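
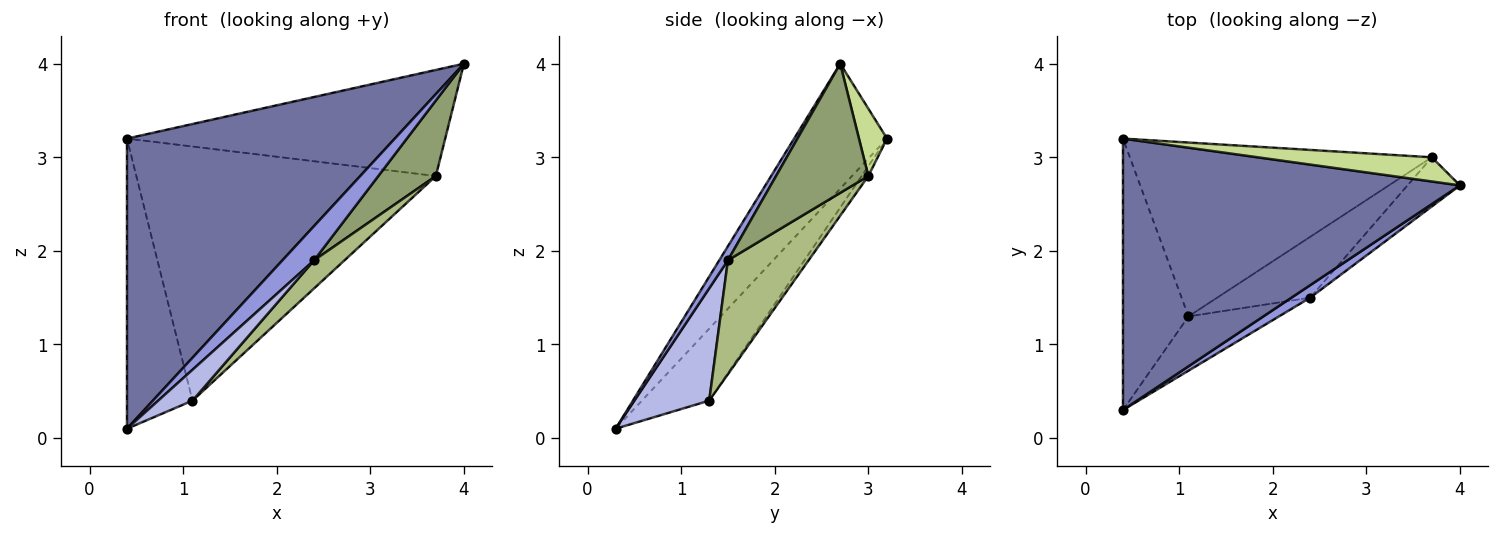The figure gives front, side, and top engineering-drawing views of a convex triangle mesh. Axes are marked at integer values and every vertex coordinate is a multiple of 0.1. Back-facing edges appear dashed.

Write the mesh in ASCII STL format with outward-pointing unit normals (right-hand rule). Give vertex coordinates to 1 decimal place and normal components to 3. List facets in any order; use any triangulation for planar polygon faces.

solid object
 facet normal -0.245 -0.708 0.662
  outer loop
   vertex 0.4 3.2 3.2
   vertex 0.4 0.3 0.1
   vertex 4.0 2.7 4.0
  endloop
 endfacet
 facet normal -0.600 0.584 -0.546
  outer loop
   vertex 1.1 1.3 0.4
   vertex 0.4 0.3 0.1
   vertex 0.4 3.2 3.2
  endloop
 endfacet
 facet normal 0.248 -0.910 0.331
  outer loop
   vertex 2.4 1.5 1.9
   vertex 4.0 2.7 4.0
   vertex 0.4 0.3 0.1
  endloop
 endfacet
 facet normal 0.733 -0.336 -0.591
  outer loop
   vertex 2.4 1.5 1.9
   vertex 0.4 0.3 0.1
   vertex 1.1 1.3 0.4
  endloop
 endfacet
 facet normal 0.802 -0.500 -0.326
  outer loop
   vertex 3.7 3.0 2.8
   vertex 4.0 2.7 4.0
   vertex 2.4 1.5 1.9
  endloop
 endfacet
 facet normal 0.744 -0.280 -0.607
  outer loop
   vertex 3.7 3.0 2.8
   vertex 2.4 1.5 1.9
   vertex 1.1 1.3 0.4
  endloop
 endfacet
 facet normal 0.086 0.971 0.221
  outer loop
   vertex 3.7 3.0 2.8
   vertex 0.4 3.2 3.2
   vertex 4.0 2.7 4.0
  endloop
 endfacet
 facet normal -0.018 0.825 -0.565
  outer loop
   vertex 3.7 3.0 2.8
   vertex 1.1 1.3 0.4
   vertex 0.4 3.2 3.2
  endloop
 endfacet
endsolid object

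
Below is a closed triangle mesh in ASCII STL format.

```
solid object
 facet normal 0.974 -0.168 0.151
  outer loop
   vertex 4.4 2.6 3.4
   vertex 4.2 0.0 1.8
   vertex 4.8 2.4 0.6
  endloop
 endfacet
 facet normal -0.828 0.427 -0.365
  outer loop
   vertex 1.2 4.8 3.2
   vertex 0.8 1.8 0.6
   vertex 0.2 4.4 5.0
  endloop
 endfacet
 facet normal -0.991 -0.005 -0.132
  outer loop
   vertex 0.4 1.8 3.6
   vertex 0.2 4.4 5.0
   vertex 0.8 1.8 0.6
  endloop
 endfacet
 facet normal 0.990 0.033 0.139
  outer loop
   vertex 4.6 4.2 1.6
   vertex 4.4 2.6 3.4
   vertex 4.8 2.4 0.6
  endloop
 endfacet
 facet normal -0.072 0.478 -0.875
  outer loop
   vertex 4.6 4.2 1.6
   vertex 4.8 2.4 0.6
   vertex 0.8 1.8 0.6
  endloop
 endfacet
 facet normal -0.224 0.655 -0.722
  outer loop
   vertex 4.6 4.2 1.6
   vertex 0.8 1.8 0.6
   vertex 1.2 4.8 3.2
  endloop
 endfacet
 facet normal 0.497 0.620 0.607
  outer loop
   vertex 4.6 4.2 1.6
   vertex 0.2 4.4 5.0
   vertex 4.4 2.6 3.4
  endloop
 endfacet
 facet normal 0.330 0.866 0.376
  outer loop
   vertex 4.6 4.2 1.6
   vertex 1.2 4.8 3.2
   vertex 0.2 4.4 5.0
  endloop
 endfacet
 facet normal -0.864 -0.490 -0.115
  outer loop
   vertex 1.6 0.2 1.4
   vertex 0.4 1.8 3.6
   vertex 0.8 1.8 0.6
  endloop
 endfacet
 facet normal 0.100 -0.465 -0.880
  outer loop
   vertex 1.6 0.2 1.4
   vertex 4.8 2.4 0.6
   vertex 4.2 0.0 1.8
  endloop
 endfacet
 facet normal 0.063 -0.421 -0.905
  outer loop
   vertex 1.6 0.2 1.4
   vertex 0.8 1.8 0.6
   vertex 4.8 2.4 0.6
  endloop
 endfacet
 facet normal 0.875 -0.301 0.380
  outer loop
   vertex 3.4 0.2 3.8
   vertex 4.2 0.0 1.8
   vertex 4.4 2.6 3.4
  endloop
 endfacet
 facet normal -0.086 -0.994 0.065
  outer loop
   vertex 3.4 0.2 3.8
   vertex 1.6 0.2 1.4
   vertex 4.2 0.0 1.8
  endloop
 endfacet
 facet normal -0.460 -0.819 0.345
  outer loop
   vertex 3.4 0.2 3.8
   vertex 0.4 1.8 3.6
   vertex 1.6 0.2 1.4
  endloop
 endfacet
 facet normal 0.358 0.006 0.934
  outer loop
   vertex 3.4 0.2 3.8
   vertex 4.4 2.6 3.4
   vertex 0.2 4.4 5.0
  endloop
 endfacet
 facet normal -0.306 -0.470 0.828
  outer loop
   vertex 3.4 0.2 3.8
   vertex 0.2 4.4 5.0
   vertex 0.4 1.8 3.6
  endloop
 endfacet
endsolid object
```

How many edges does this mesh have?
24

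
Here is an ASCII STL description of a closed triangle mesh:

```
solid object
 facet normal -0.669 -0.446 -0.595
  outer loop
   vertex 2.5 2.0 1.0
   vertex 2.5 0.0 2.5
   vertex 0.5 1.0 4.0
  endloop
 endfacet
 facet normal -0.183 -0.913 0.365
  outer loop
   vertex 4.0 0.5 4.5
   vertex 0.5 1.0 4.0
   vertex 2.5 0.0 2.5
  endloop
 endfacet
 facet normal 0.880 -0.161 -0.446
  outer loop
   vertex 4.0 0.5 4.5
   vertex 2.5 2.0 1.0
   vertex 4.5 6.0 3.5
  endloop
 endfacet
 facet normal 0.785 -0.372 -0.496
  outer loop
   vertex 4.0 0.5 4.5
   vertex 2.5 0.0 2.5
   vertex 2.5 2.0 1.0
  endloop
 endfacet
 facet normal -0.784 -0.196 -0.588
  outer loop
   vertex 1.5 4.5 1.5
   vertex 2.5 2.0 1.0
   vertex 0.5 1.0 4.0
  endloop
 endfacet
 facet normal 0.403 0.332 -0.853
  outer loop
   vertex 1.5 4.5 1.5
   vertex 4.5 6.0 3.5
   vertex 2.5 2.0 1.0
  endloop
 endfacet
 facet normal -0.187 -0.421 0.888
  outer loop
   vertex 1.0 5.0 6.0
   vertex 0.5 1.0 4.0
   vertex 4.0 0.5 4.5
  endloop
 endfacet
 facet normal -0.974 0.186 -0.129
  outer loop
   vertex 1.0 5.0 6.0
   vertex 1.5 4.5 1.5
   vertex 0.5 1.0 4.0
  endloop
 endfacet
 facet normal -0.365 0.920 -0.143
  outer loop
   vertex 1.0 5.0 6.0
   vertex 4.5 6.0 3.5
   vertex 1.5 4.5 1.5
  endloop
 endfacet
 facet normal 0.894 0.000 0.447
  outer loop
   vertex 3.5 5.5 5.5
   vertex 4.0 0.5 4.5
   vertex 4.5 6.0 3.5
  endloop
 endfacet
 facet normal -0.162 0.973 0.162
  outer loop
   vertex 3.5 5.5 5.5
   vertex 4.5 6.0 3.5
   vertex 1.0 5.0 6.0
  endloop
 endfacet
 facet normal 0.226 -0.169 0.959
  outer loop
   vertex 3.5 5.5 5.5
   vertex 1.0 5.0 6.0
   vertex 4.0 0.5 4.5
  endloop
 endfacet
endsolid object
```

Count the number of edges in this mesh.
18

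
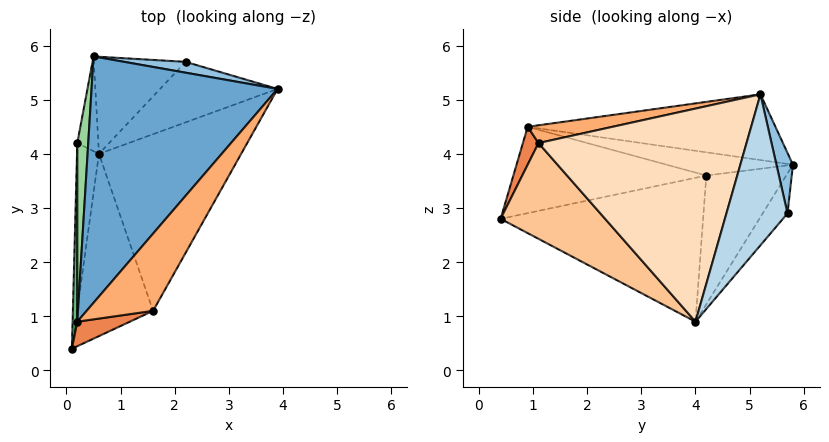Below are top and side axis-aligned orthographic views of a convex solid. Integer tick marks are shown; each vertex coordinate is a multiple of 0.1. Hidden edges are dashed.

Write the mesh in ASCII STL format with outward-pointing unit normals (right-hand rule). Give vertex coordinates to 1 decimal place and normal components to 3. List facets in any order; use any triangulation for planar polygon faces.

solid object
 facet normal -0.329 0.153 0.932
  outer loop
   vertex 0.2 0.9 4.5
   vertex 3.9 5.2 5.1
   vertex 0.5 5.8 3.8
  endloop
 endfacet
 facet normal 0.125 0.984 0.127
  outer loop
   vertex 2.2 5.7 2.9
   vertex 0.5 5.8 3.8
   vertex 3.9 5.2 5.1
  endloop
 endfacet
 facet normal 0.789 -0.020 -0.614
  outer loop
   vertex 2.2 5.7 2.9
   vertex 3.9 5.2 5.1
   vertex 0.6 4.0 0.9
  endloop
 endfacet
 facet normal -0.226 0.824 -0.519
  outer loop
   vertex 2.2 5.7 2.9
   vertex 0.6 4.0 0.9
   vertex 0.5 5.8 3.8
  endloop
 endfacet
 facet normal 0.192 -0.945 0.267
  outer loop
   vertex 1.6 1.1 4.2
   vertex 0.2 0.9 4.5
   vertex 0.1 0.4 2.8
  endloop
 endfacet
 facet normal 0.243 -0.336 0.910
  outer loop
   vertex 1.6 1.1 4.2
   vertex 3.9 5.2 5.1
   vertex 0.2 0.9 4.5
  endloop
 endfacet
 facet normal 0.718 -0.400 -0.569
  outer loop
   vertex 1.6 1.1 4.2
   vertex 0.1 0.4 2.8
   vertex 0.6 4.0 0.9
  endloop
 endfacet
 facet normal 0.786 -0.326 -0.525
  outer loop
   vertex 1.6 1.1 4.2
   vertex 0.6 4.0 0.9
   vertex 3.9 5.2 5.1
  endloop
 endfacet
 facet normal -0.998 0.015 0.054
  outer loop
   vertex 0.2 4.2 3.6
   vertex 0.1 0.4 2.8
   vertex 0.2 0.9 4.5
  endloop
 endfacet
 facet normal -0.898 0.116 0.424
  outer loop
   vertex 0.2 4.2 3.6
   vertex 0.2 0.9 4.5
   vertex 0.5 5.8 3.8
  endloop
 endfacet
 facet normal -0.987 0.058 -0.150
  outer loop
   vertex 0.2 4.2 3.6
   vertex 0.6 4.0 0.9
   vertex 0.1 0.4 2.8
  endloop
 endfacet
 facet normal -0.967 0.201 -0.158
  outer loop
   vertex 0.2 4.2 3.6
   vertex 0.5 5.8 3.8
   vertex 0.6 4.0 0.9
  endloop
 endfacet
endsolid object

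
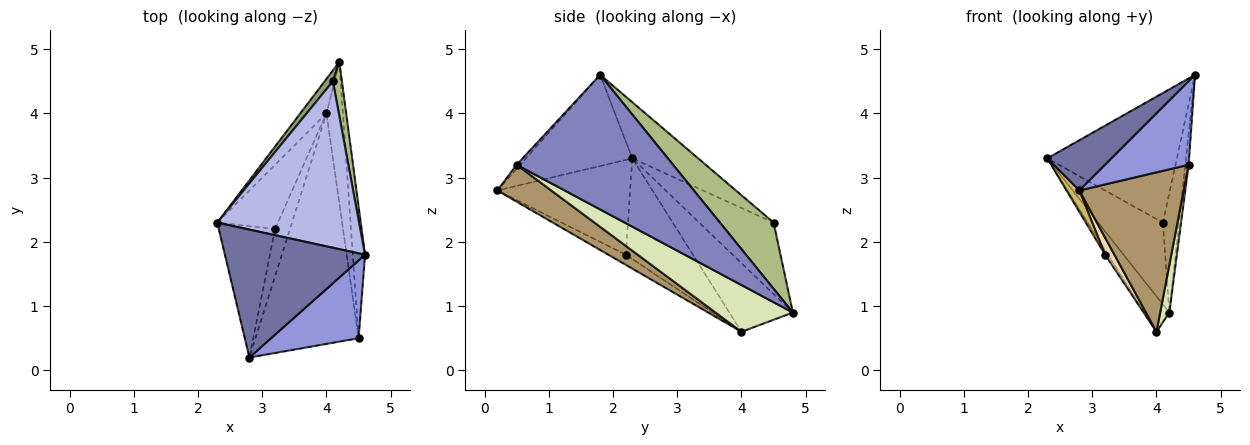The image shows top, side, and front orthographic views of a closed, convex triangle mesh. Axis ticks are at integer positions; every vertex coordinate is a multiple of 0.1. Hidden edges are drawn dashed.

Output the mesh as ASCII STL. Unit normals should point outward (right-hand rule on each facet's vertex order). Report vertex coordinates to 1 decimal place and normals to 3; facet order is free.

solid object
 facet normal -0.518 -0.313 0.796
  outer loop
   vertex 2.8 0.2 2.8
   vertex 4.6 1.8 4.6
   vertex 2.3 2.3 3.3
  endloop
 endfacet
 facet normal 0.996 0.021 -0.091
  outer loop
   vertex 4.5 0.5 3.2
   vertex 4.2 4.8 0.9
   vertex 4.6 1.8 4.6
  endloop
 endfacet
 facet normal -0.031 -0.731 0.681
  outer loop
   vertex 4.5 0.5 3.2
   vertex 4.6 1.8 4.6
   vertex 2.8 0.2 2.8
  endloop
 endfacet
 facet normal -0.298 0.586 0.753
  outer loop
   vertex 4.1 4.5 2.3
   vertex 2.3 2.3 3.3
   vertex 4.6 1.8 4.6
  endloop
 endfacet
 facet normal -0.751 0.654 0.086
  outer loop
   vertex 4.1 4.5 2.3
   vertex 4.2 4.8 0.9
   vertex 2.3 2.3 3.3
  endloop
 endfacet
 facet normal 0.950 0.286 0.129
  outer loop
   vertex 4.1 4.5 2.3
   vertex 4.6 1.8 4.6
   vertex 4.2 4.8 0.9
  endloop
 endfacet
 facet normal -0.877 0.345 -0.335
  outer loop
   vertex 4.0 4.0 0.6
   vertex 2.3 2.3 3.3
   vertex 4.2 4.8 0.9
  endloop
 endfacet
 facet normal 0.938 -0.111 -0.330
  outer loop
   vertex 4.0 4.0 0.6
   vertex 4.2 4.8 0.9
   vertex 4.5 0.5 3.2
  endloop
 endfacet
 facet normal 0.282 -0.546 -0.789
  outer loop
   vertex 4.0 4.0 0.6
   vertex 4.5 0.5 3.2
   vertex 2.8 0.2 2.8
  endloop
 endfacet
 facet normal -0.857 -0.083 -0.509
  outer loop
   vertex 3.2 2.2 1.8
   vertex 2.8 0.2 2.8
   vertex 2.3 2.3 3.3
  endloop
 endfacet
 facet normal -0.856 0.036 -0.516
  outer loop
   vertex 3.2 2.2 1.8
   vertex 2.3 2.3 3.3
   vertex 4.0 4.0 0.6
  endloop
 endfacet
 facet normal -0.540 -0.288 -0.791
  outer loop
   vertex 3.2 2.2 1.8
   vertex 4.0 4.0 0.6
   vertex 2.8 0.2 2.8
  endloop
 endfacet
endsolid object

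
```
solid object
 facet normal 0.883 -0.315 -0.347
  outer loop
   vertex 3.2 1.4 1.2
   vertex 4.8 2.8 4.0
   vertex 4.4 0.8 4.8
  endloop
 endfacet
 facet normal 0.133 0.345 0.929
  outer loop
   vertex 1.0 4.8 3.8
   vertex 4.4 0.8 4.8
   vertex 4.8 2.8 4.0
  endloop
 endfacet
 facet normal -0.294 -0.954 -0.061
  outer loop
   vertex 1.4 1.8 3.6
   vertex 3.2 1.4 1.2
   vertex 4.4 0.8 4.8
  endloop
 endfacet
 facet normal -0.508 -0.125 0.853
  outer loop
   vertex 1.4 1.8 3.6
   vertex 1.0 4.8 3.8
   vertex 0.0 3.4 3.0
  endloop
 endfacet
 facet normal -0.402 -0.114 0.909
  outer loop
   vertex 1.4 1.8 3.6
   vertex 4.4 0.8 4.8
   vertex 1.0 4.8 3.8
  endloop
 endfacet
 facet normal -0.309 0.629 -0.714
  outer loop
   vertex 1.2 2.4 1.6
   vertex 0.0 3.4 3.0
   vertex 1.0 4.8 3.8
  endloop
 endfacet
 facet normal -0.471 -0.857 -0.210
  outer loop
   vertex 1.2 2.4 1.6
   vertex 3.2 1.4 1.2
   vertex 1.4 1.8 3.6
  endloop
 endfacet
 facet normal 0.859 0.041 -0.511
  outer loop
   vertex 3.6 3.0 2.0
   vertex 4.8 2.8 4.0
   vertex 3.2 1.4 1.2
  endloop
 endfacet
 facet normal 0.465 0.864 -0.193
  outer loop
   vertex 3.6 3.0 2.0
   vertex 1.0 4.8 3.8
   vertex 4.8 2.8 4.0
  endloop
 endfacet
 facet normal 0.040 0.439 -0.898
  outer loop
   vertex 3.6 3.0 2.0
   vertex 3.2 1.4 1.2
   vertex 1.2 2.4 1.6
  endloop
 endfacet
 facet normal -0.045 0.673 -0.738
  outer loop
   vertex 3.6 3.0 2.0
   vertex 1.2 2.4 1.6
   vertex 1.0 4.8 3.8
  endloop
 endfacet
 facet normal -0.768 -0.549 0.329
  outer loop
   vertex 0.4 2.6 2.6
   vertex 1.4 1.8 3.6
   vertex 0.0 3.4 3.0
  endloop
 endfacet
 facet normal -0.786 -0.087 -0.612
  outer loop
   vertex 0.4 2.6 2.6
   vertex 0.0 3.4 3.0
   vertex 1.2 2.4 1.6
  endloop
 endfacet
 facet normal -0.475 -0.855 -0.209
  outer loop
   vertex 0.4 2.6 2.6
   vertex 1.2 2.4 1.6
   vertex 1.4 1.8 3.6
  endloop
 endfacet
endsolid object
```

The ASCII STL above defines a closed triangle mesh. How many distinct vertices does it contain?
9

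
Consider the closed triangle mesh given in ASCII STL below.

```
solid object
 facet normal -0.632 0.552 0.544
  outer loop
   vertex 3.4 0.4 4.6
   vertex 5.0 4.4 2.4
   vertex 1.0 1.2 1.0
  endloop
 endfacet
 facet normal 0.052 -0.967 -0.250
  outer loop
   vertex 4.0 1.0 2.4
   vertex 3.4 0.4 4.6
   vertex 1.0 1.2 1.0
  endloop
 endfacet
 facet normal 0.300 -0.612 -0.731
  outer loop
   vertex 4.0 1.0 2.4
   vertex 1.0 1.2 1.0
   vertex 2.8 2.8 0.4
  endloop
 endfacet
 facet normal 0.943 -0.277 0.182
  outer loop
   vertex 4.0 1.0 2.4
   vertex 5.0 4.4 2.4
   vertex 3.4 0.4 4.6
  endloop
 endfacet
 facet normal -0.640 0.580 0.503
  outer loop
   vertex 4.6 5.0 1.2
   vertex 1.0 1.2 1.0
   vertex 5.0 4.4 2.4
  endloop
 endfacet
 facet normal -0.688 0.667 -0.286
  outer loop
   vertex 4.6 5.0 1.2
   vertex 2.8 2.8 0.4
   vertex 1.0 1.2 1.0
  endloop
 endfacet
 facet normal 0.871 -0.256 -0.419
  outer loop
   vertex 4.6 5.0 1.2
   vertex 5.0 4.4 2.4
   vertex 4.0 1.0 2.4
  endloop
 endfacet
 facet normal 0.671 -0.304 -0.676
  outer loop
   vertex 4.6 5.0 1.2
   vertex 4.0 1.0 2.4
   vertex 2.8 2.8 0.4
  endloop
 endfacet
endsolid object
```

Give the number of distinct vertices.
6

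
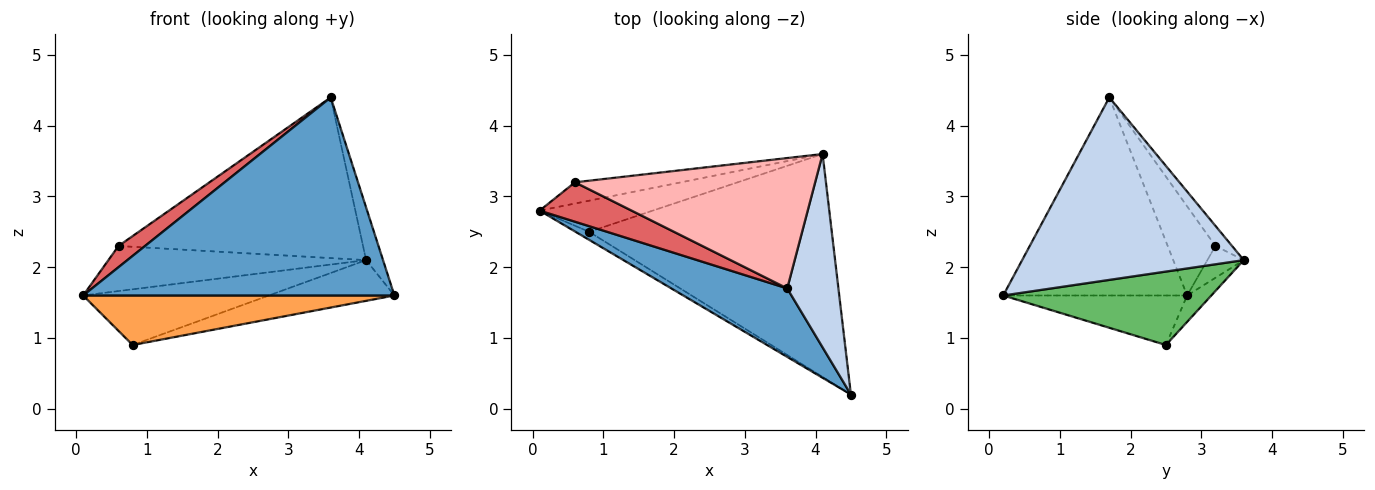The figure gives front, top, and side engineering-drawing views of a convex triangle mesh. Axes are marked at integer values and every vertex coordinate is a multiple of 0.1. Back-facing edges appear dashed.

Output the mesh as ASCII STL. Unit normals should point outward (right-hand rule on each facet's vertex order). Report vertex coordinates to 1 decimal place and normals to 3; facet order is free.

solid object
 facet normal -0.488 -0.825 0.285
  outer loop
   vertex 3.6 1.7 4.4
   vertex 0.1 2.8 1.6
   vertex 4.5 0.2 1.6
  endloop
 endfacet
 facet normal 0.960 0.073 0.269
  outer loop
   vertex 3.6 1.7 4.4
   vertex 4.5 0.2 1.6
   vertex 4.1 3.6 2.1
  endloop
 endfacet
 facet normal -0.504 -0.853 -0.138
  outer loop
   vertex 0.8 2.5 0.9
   vertex 4.5 0.2 1.6
   vertex 0.1 2.8 1.6
  endloop
 endfacet
 facet normal -0.113 0.867 -0.485
  outer loop
   vertex 0.8 2.5 0.9
   vertex 0.1 2.8 1.6
   vertex 4.1 3.6 2.1
  endloop
 endfacet
 facet normal 0.285 0.172 -0.943
  outer loop
   vertex 0.8 2.5 0.9
   vertex 4.1 3.6 2.1
   vertex 4.5 0.2 1.6
  endloop
 endfacet
 facet normal -0.127 0.898 -0.422
  outer loop
   vertex 0.6 3.2 2.3
   vertex 4.1 3.6 2.1
   vertex 0.1 2.8 1.6
  endloop
 endfacet
 facet normal -0.649 -0.361 0.670
  outer loop
   vertex 0.6 3.2 2.3
   vertex 0.1 2.8 1.6
   vertex 3.6 1.7 4.4
  endloop
 endfacet
 facet normal -0.053 0.775 0.629
  outer loop
   vertex 0.6 3.2 2.3
   vertex 3.6 1.7 4.4
   vertex 4.1 3.6 2.1
  endloop
 endfacet
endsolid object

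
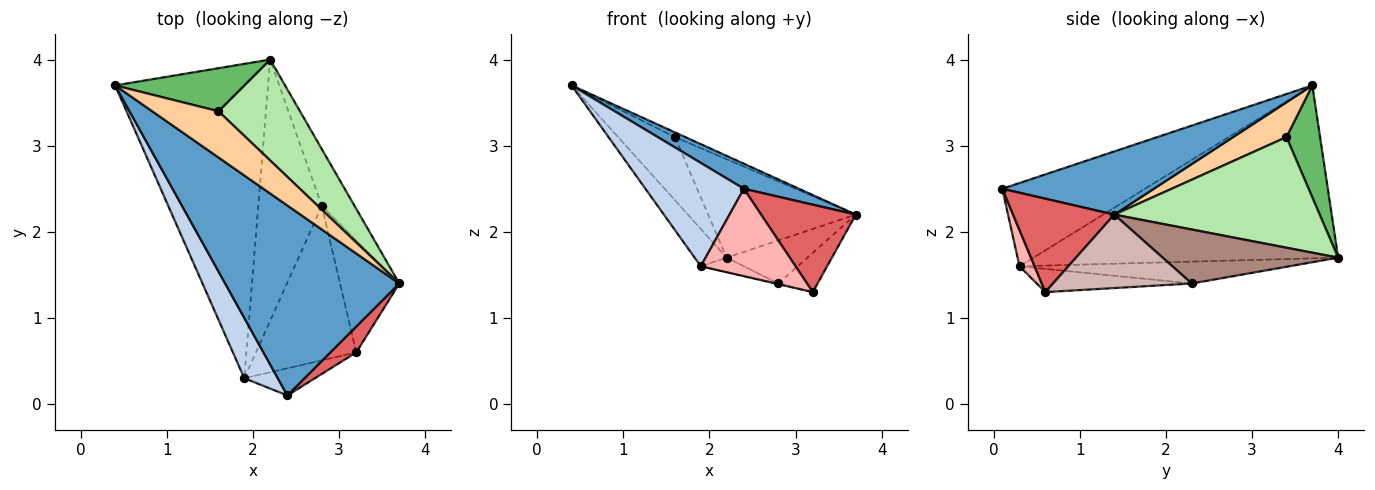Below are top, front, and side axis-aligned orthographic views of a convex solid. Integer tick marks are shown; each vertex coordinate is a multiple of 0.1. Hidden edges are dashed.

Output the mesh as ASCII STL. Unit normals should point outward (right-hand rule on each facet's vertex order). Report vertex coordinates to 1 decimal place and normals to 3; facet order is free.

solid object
 facet normal 0.338 -0.123 0.933
  outer loop
   vertex 2.4 0.1 2.5
   vertex 3.7 1.4 2.2
   vertex 0.4 3.7 3.7
  endloop
 endfacet
 facet normal -0.781 -0.539 0.314
  outer loop
   vertex 1.9 0.3 1.6
   vertex 2.4 0.1 2.5
   vertex 0.4 3.7 3.7
  endloop
 endfacet
 facet normal -0.747 0.078 -0.660
  outer loop
   vertex 1.9 0.3 1.6
   vertex 0.4 3.7 3.7
   vertex 2.2 4.0 1.7
  endloop
 endfacet
 facet normal 0.463 0.090 0.882
  outer loop
   vertex 1.6 3.4 3.1
   vertex 0.4 3.7 3.7
   vertex 3.7 1.4 2.2
  endloop
 endfacet
 facet normal 0.439 0.742 0.506
  outer loop
   vertex 1.6 3.4 3.1
   vertex 2.2 4.0 1.7
   vertex 0.4 3.7 3.7
  endloop
 endfacet
 facet normal 0.697 0.501 0.513
  outer loop
   vertex 1.6 3.4 3.1
   vertex 3.7 1.4 2.2
   vertex 2.2 4.0 1.7
  endloop
 endfacet
 facet normal 0.716 -0.670 0.198
  outer loop
   vertex 3.2 0.6 1.3
   vertex 3.7 1.4 2.2
   vertex 2.4 0.1 2.5
  endloop
 endfacet
 facet normal 0.150 -0.944 -0.293
  outer loop
   vertex 3.2 0.6 1.3
   vertex 2.4 0.1 2.5
   vertex 1.9 0.3 1.6
  endloop
 endfacet
 facet normal -0.325 0.052 -0.944
  outer loop
   vertex 2.8 2.3 1.4
   vertex 1.9 0.3 1.6
   vertex 2.2 4.0 1.7
  endloop
 endfacet
 facet normal -0.226 0.004 -0.974
  outer loop
   vertex 2.8 2.3 1.4
   vertex 3.2 0.6 1.3
   vertex 1.9 0.3 1.6
  endloop
 endfacet
 facet normal 0.795 0.366 -0.483
  outer loop
   vertex 2.8 2.3 1.4
   vertex 2.2 4.0 1.7
   vertex 3.7 1.4 2.2
  endloop
 endfacet
 facet normal 0.760 0.215 -0.613
  outer loop
   vertex 2.8 2.3 1.4
   vertex 3.7 1.4 2.2
   vertex 3.2 0.6 1.3
  endloop
 endfacet
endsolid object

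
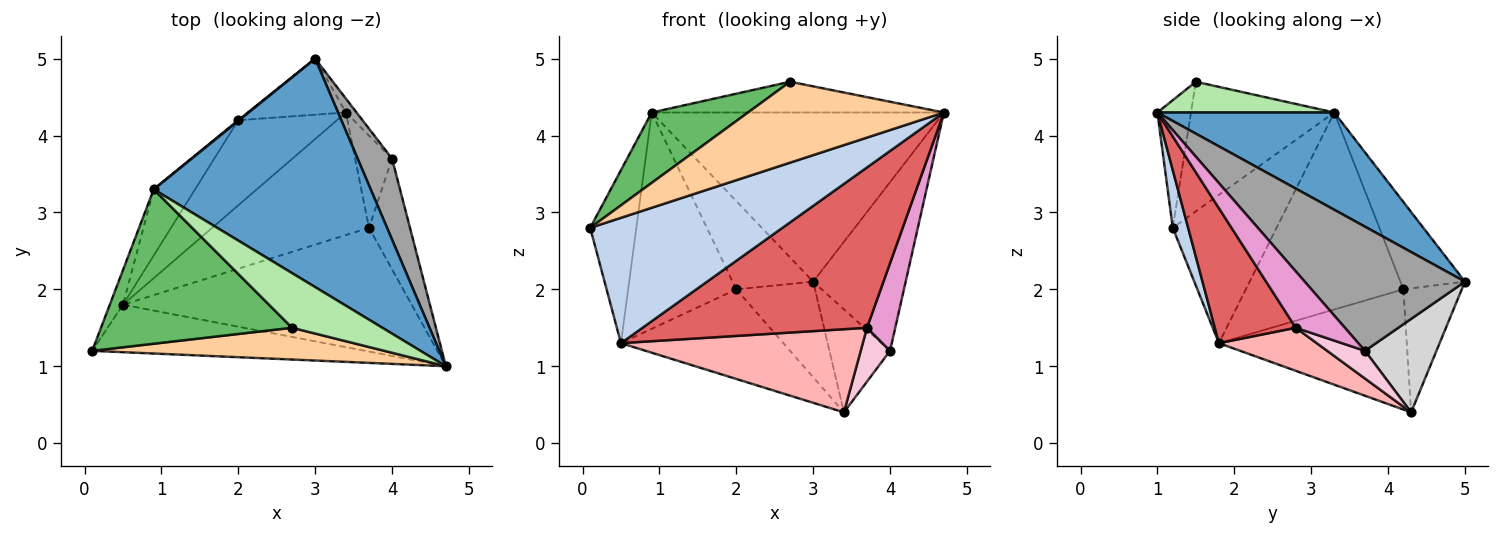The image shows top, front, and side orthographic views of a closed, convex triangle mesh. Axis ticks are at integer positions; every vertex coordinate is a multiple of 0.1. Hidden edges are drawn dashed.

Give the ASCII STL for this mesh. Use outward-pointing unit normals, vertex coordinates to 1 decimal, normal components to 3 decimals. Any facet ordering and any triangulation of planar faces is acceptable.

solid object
 facet normal 0.339 0.560 0.756
  outer loop
   vertex 0.9 3.3 4.3
   vertex 4.7 1.0 4.3
   vertex 3.0 5.0 2.1
  endloop
 endfacet
 facet normal 0.075 -0.933 -0.353
  outer loop
   vertex 0.5 1.8 1.3
   vertex 4.7 1.0 4.3
   vertex 0.1 1.2 2.8
  endloop
 endfacet
 facet normal -0.911 0.405 -0.081
  outer loop
   vertex 0.5 1.8 1.3
   vertex 0.1 1.2 2.8
   vertex 0.9 3.3 4.3
  endloop
 endfacet
 facet normal -0.158 -0.919 0.361
  outer loop
   vertex 2.7 1.5 4.7
   vertex 0.1 1.2 2.8
   vertex 4.7 1.0 4.3
  endloop
 endfacet
 facet normal -0.525 -0.353 0.774
  outer loop
   vertex 2.7 1.5 4.7
   vertex 0.9 3.3 4.3
   vertex 0.1 1.2 2.8
  endloop
 endfacet
 facet normal 0.285 0.470 0.835
  outer loop
   vertex 2.7 1.5 4.7
   vertex 4.7 1.0 4.3
   vertex 0.9 3.3 4.3
  endloop
 endfacet
 facet normal 0.275 -0.761 -0.587
  outer loop
   vertex 3.7 2.8 1.5
   vertex 4.7 1.0 4.3
   vertex 0.5 1.8 1.3
  endloop
 endfacet
 facet normal 0.222 -0.547 -0.807
  outer loop
   vertex 3.7 2.8 1.5
   vertex 0.5 1.8 1.3
   vertex 3.4 4.3 0.4
  endloop
 endfacet
 facet normal -0.539 0.727 -0.426
  outer loop
   vertex 2.0 4.2 2.0
   vertex 3.0 5.0 2.1
   vertex 3.4 4.3 0.4
  endloop
 endfacet
 facet normal -0.643 0.556 -0.528
  outer loop
   vertex 2.0 4.2 2.0
   vertex 3.4 4.3 0.4
   vertex 0.5 1.8 1.3
  endloop
 endfacet
 facet normal -0.625 0.781 0.006
  outer loop
   vertex 2.0 4.2 2.0
   vertex 0.9 3.3 4.3
   vertex 3.0 5.0 2.1
  endloop
 endfacet
 facet normal -0.812 0.558 -0.170
  outer loop
   vertex 2.0 4.2 2.0
   vertex 0.5 1.8 1.3
   vertex 0.9 3.3 4.3
  endloop
 endfacet
 facet normal 0.733 -0.422 -0.533
  outer loop
   vertex 4.0 3.7 1.2
   vertex 4.7 1.0 4.3
   vertex 3.7 2.8 1.5
  endloop
 endfacet
 facet normal 0.544 -0.423 -0.725
  outer loop
   vertex 4.0 3.7 1.2
   vertex 3.7 2.8 1.5
   vertex 3.4 4.3 0.4
  endloop
 endfacet
 facet normal 0.842 0.486 0.233
  outer loop
   vertex 4.0 3.7 1.2
   vertex 3.0 5.0 2.1
   vertex 4.7 1.0 4.3
  endloop
 endfacet
 facet normal 0.760 0.644 -0.087
  outer loop
   vertex 4.0 3.7 1.2
   vertex 3.4 4.3 0.4
   vertex 3.0 5.0 2.1
  endloop
 endfacet
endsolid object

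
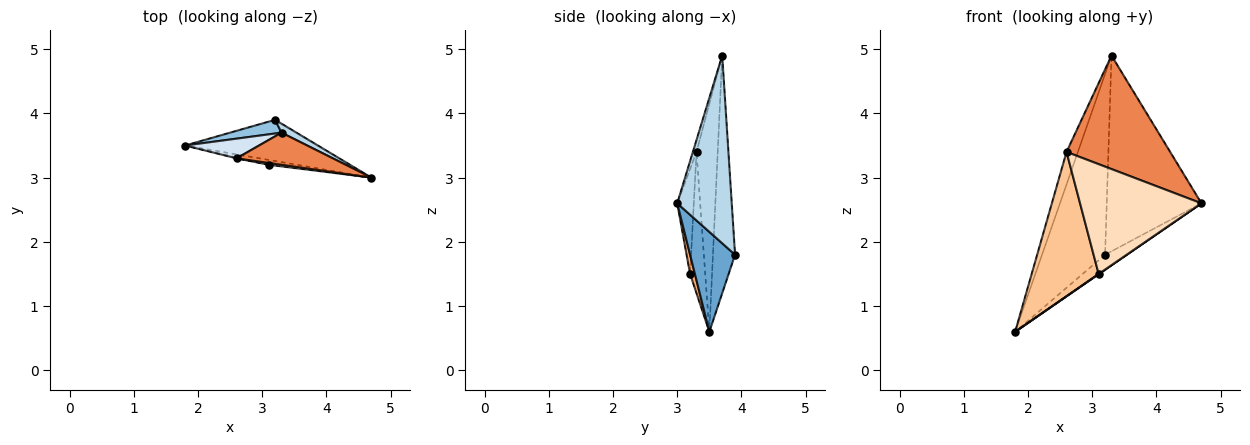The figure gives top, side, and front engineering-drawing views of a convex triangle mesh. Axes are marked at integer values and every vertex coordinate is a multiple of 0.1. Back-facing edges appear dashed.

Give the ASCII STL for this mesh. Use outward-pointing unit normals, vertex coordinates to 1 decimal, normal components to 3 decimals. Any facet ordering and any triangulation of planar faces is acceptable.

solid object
 facet normal 0.577 0.280 -0.767
  outer loop
   vertex 3.2 3.9 1.8
   vertex 4.7 3.0 2.6
   vertex 1.8 3.5 0.6
  endloop
 endfacet
 facet normal -0.330 0.941 0.071
  outer loop
   vertex 3.3 3.7 4.9
   vertex 3.2 3.9 1.8
   vertex 1.8 3.5 0.6
  endloop
 endfacet
 facet normal 0.498 0.866 0.040
  outer loop
   vertex 3.3 3.7 4.9
   vertex 4.7 3.0 2.6
   vertex 3.2 3.9 1.8
  endloop
 endfacet
 facet normal -0.848 0.454 0.275
  outer loop
   vertex 2.6 3.3 3.4
   vertex 3.3 3.7 4.9
   vertex 1.8 3.5 0.6
  endloop
 endfacet
 facet normal -0.034 -0.962 0.272
  outer loop
   vertex 2.6 3.3 3.4
   vertex 4.7 3.0 2.6
   vertex 3.3 3.7 4.9
  endloop
 endfacet
 facet normal 0.563 -0.038 -0.826
  outer loop
   vertex 3.1 3.2 1.5
   vertex 1.8 3.5 0.6
   vertex 4.7 3.0 2.6
  endloop
 endfacet
 facet normal -0.220 -0.975 -0.007
  outer loop
   vertex 3.1 3.2 1.5
   vertex 2.6 3.3 3.4
   vertex 1.8 3.5 0.6
  endloop
 endfacet
 facet normal -0.135 -0.991 0.017
  outer loop
   vertex 3.1 3.2 1.5
   vertex 4.7 3.0 2.6
   vertex 2.6 3.3 3.4
  endloop
 endfacet
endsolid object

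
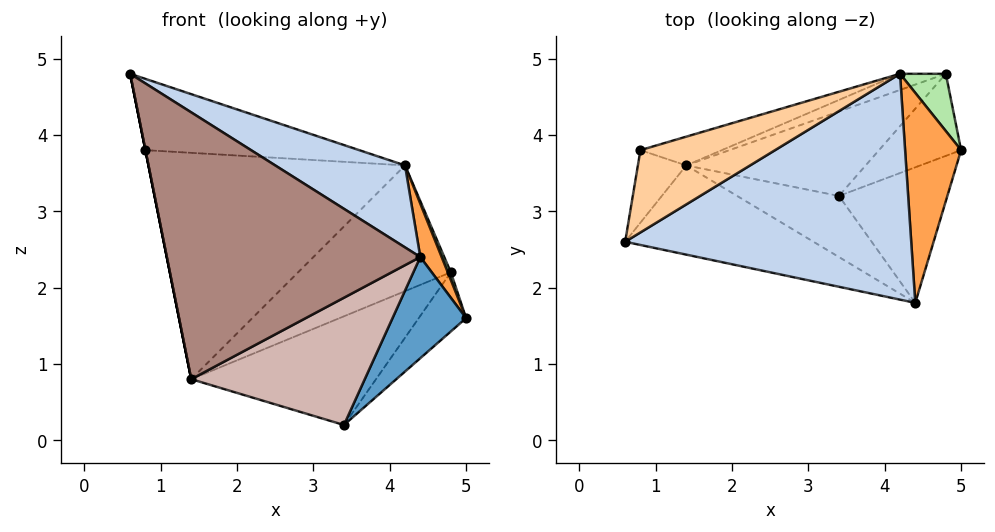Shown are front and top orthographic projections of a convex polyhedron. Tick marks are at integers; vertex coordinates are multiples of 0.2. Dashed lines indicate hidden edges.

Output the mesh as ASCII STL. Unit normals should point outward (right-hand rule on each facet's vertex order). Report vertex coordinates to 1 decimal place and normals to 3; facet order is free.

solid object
 facet normal 0.679 -0.439 -0.588
  outer loop
   vertex 3.4 3.2 0.2
   vertex 5.0 3.8 1.6
   vertex 4.4 1.8 2.4
  endloop
 endfacet
 facet normal 0.463 -0.302 0.833
  outer loop
   vertex 4.2 4.8 3.6
   vertex 0.6 2.6 4.8
   vertex 4.4 1.8 2.4
  endloop
 endfacet
 facet normal 0.904 -0.105 0.414
  outer loop
   vertex 4.2 4.8 3.6
   vertex 4.4 1.8 2.4
   vertex 5.0 3.8 1.6
  endloop
 endfacet
 facet normal -0.146 0.648 0.748
  outer loop
   vertex 0.8 3.8 3.8
   vertex 0.6 2.6 4.8
   vertex 4.2 4.8 3.6
  endloop
 endfacet
 facet normal 0.440 0.525 -0.728
  outer loop
   vertex 4.8 4.8 2.2
   vertex 5.0 3.8 1.6
   vertex 3.4 3.2 0.2
  endloop
 endfacet
 facet normal 0.918 -0.052 0.393
  outer loop
   vertex 4.8 4.8 2.2
   vertex 4.2 4.8 3.6
   vertex 5.0 3.8 1.6
  endloop
 endfacet
 facet normal -0.026 0.789 -0.613
  outer loop
   vertex 1.4 3.6 0.8
   vertex 4.8 4.8 2.2
   vertex 3.4 3.2 0.2
  endloop
 endfacet
 facet normal -0.981 0.000 -0.196
  outer loop
   vertex 1.4 3.6 0.8
   vertex 0.6 2.6 4.8
   vertex 0.8 3.8 3.8
  endloop
 endfacet
 facet normal -0.287 0.950 -0.121
  outer loop
   vertex 1.4 3.6 0.8
   vertex 0.8 3.8 3.8
   vertex 4.2 4.8 3.6
  endloop
 endfacet
 facet normal -0.285 0.951 -0.122
  outer loop
   vertex 1.4 3.6 0.8
   vertex 4.2 4.8 3.6
   vertex 4.8 4.8 2.2
  endloop
 endfacet
 facet normal -0.371 -0.881 -0.294
  outer loop
   vertex 1.4 3.6 0.8
   vertex 4.4 1.8 2.4
   vertex 0.6 2.6 4.8
  endloop
 endfacet
 facet normal -0.296 -0.861 -0.413
  outer loop
   vertex 1.4 3.6 0.8
   vertex 3.4 3.2 0.2
   vertex 4.4 1.8 2.4
  endloop
 endfacet
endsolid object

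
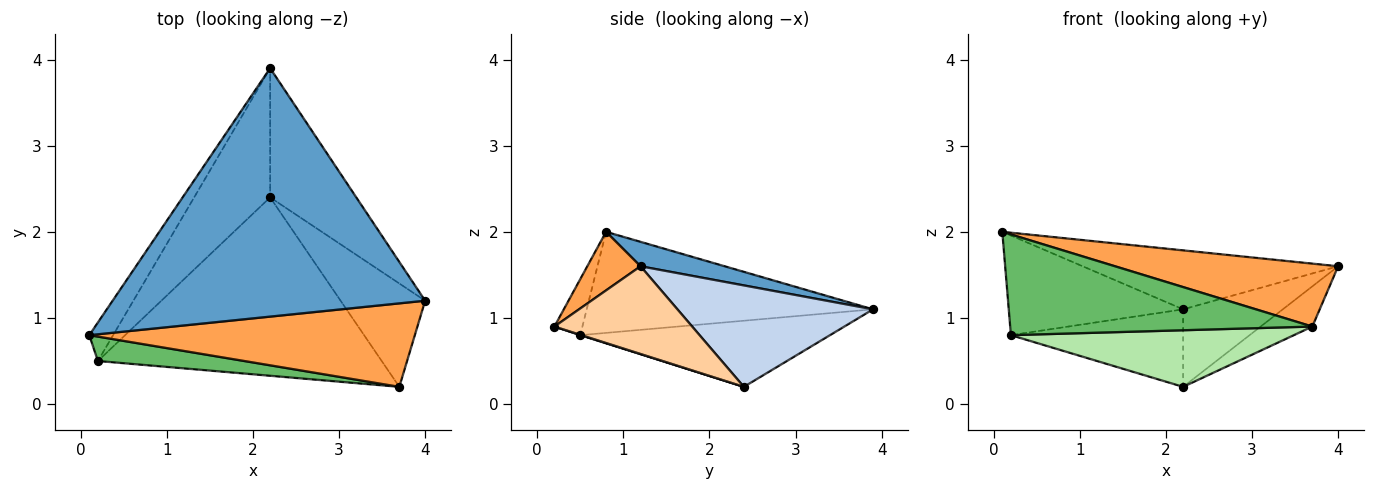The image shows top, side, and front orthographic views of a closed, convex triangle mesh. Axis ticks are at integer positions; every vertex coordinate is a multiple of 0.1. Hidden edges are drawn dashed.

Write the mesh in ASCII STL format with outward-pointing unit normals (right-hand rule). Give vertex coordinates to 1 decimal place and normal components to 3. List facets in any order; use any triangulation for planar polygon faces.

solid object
 facet normal 0.076 0.230 0.970
  outer loop
   vertex 2.2 3.9 1.1
   vertex 0.1 0.8 2.0
   vertex 4.0 1.2 1.6
  endloop
 endfacet
 facet normal 0.711 0.362 -0.603
  outer loop
   vertex 2.2 2.4 0.2
   vertex 2.2 3.9 1.1
   vertex 4.0 1.2 1.6
  endloop
 endfacet
 facet normal 0.142 -0.596 0.790
  outer loop
   vertex 3.7 0.2 0.9
   vertex 4.0 1.2 1.6
   vertex 0.1 0.8 2.0
  endloop
 endfacet
 facet normal 0.695 0.261 -0.670
  outer loop
   vertex 3.7 0.2 0.9
   vertex 2.2 2.4 0.2
   vertex 4.0 1.2 1.6
  endloop
 endfacet
 facet normal -0.090 -0.968 0.235
  outer loop
   vertex 0.2 0.5 0.8
   vertex 3.7 0.2 0.9
   vertex 0.1 0.8 2.0
  endloop
 endfacet
 facet normal 0.001 -0.302 -0.953
  outer loop
   vertex 0.2 0.5 0.8
   vertex 2.2 2.4 0.2
   vertex 3.7 0.2 0.9
  endloop
 endfacet
 facet normal -0.837 0.510 -0.197
  outer loop
   vertex 0.2 0.5 0.8
   vertex 0.1 0.8 2.0
   vertex 2.2 3.9 1.1
  endloop
 endfacet
 facet normal -0.598 0.412 -0.687
  outer loop
   vertex 0.2 0.5 0.8
   vertex 2.2 3.9 1.1
   vertex 2.2 2.4 0.2
  endloop
 endfacet
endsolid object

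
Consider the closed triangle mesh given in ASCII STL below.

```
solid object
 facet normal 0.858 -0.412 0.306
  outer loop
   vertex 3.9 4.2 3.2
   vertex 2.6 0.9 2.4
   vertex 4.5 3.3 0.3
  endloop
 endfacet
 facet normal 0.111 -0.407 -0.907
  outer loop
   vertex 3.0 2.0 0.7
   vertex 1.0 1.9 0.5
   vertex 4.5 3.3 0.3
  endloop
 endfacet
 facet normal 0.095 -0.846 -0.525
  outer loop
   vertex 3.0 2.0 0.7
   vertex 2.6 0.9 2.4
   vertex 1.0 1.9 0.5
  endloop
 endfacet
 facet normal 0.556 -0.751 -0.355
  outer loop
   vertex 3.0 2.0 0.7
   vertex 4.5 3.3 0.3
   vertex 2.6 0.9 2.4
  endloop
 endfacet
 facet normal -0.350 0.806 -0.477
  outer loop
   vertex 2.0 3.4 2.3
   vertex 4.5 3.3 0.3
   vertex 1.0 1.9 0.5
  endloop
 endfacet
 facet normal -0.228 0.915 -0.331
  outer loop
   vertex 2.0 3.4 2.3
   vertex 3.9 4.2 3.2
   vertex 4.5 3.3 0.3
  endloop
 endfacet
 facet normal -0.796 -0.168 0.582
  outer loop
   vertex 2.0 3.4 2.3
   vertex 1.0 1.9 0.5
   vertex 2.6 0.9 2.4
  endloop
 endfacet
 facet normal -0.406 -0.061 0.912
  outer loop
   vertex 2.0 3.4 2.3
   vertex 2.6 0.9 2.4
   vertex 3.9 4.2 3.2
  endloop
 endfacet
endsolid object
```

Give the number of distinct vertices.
6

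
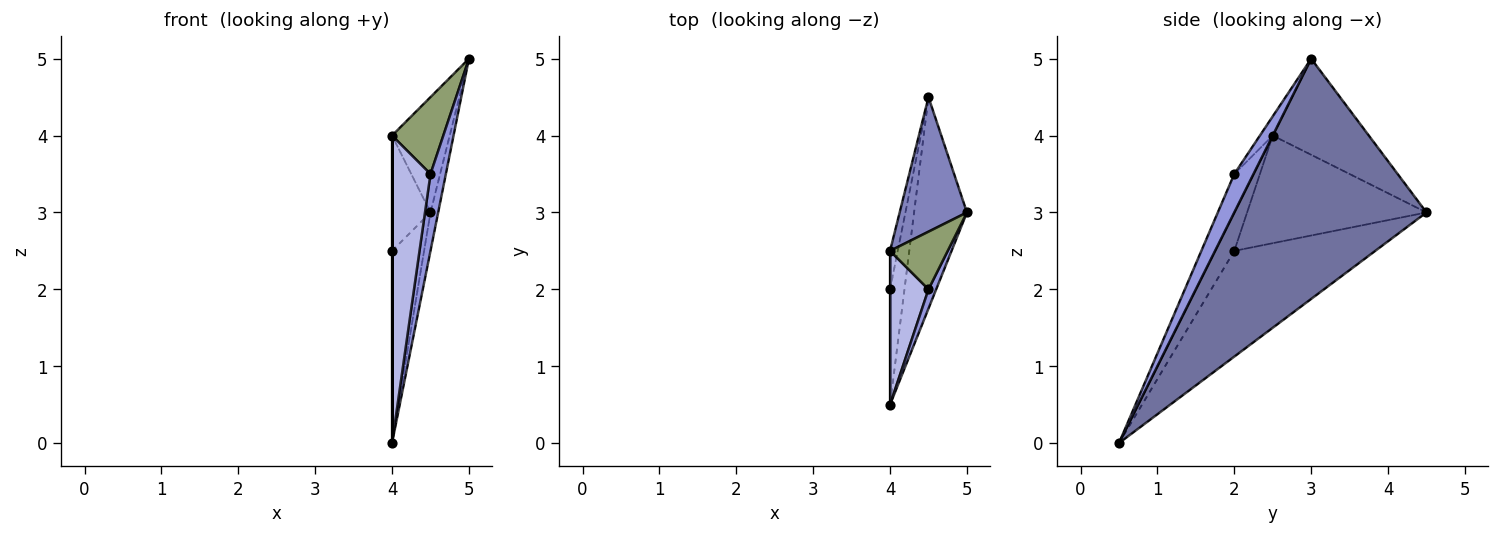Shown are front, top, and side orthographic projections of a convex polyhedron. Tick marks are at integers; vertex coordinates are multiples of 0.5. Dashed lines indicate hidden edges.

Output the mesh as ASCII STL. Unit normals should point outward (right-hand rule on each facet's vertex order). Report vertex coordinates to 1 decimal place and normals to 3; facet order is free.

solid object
 facet normal 0.976 0.039 -0.215
  outer loop
   vertex 4.5 4.5 3.0
   vertex 5.0 3.0 5.0
   vertex 4.0 0.5 0.0
  endloop
 endfacet
 facet normal -0.735 0.441 0.515
  outer loop
   vertex 4.0 2.5 4.0
   vertex 5.0 3.0 5.0
   vertex 4.5 4.5 3.0
  endloop
 endfacet
 facet normal 0.772 -0.617 0.154
  outer loop
   vertex 4.5 2.0 3.5
   vertex 4.0 0.5 0.0
   vertex 5.0 3.0 5.0
  endloop
 endfacet
 facet normal -0.408 -0.816 0.408
  outer loop
   vertex 4.5 2.0 3.5
   vertex 4.0 2.5 4.0
   vertex 4.0 0.5 0.0
  endloop
 endfacet
 facet normal -0.196 -0.784 0.588
  outer loop
   vertex 4.5 2.0 3.5
   vertex 5.0 3.0 5.0
   vertex 4.0 2.5 4.0
  endloop
 endfacet
 facet normal -0.967 0.220 -0.132
  outer loop
   vertex 4.0 2.0 2.5
   vertex 4.5 4.5 3.0
   vertex 4.0 0.5 0.0
  endloop
 endfacet
 facet normal -1.000 0.000 0.000
  outer loop
   vertex 4.0 2.0 2.5
   vertex 4.0 0.5 0.0
   vertex 4.0 2.5 4.0
  endloop
 endfacet
 facet normal -0.975 0.209 -0.070
  outer loop
   vertex 4.0 2.0 2.5
   vertex 4.0 2.5 4.0
   vertex 4.5 4.5 3.0
  endloop
 endfacet
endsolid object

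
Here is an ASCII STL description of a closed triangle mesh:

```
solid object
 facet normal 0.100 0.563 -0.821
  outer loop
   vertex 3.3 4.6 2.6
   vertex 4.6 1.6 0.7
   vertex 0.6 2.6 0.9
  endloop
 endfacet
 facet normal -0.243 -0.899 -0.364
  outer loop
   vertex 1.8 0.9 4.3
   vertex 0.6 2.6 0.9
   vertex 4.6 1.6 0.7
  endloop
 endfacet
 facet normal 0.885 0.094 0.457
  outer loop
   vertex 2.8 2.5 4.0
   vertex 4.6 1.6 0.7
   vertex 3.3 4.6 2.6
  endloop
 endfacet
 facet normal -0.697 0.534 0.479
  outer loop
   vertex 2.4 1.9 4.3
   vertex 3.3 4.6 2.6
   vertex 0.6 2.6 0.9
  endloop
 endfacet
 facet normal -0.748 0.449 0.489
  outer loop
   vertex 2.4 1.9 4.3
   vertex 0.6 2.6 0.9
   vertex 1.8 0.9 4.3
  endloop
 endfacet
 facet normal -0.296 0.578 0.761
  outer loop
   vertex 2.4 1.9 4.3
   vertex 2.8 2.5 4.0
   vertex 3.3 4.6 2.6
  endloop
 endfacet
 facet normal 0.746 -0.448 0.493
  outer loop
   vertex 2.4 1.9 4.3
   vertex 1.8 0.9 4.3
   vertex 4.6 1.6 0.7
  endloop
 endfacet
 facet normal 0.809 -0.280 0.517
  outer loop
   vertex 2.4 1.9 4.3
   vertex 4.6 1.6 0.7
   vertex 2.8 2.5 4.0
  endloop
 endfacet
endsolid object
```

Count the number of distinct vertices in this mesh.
6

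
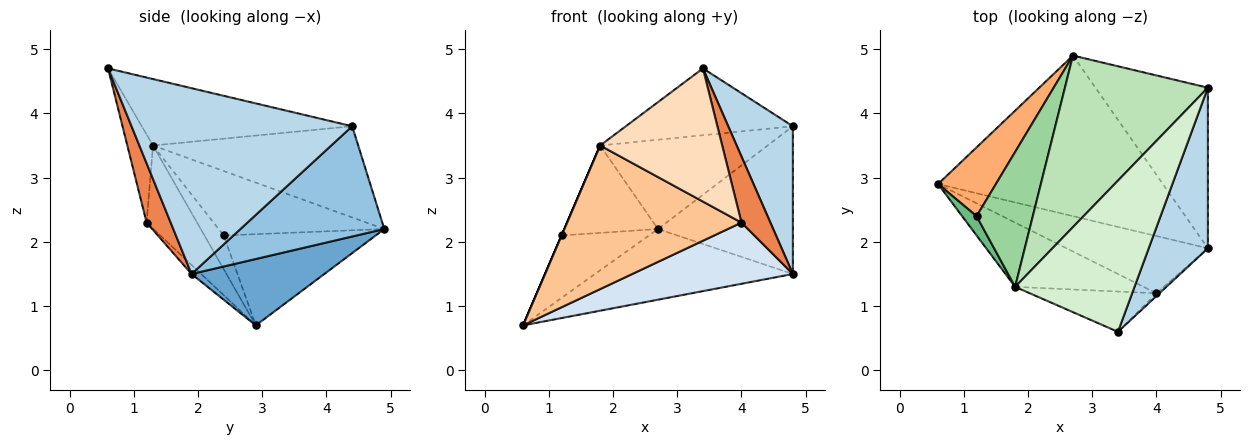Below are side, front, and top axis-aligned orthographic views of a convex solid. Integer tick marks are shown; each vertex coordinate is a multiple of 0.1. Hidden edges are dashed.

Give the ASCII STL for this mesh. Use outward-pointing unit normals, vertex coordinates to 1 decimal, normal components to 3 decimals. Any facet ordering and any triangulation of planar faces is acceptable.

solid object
 facet normal 0.261 0.389 -0.884
  outer loop
   vertex 2.7 4.9 2.2
   vertex 4.8 1.9 1.5
   vertex 0.6 2.9 0.7
  endloop
 endfacet
 facet normal 0.585 0.549 -0.597
  outer loop
   vertex 4.8 4.4 3.8
   vertex 4.8 1.9 1.5
   vertex 2.7 4.9 2.2
  endloop
 endfacet
 facet normal 0.918 -0.269 0.292
  outer loop
   vertex 4.8 4.4 3.8
   vertex 3.4 0.6 4.7
   vertex 4.8 1.9 1.5
  endloop
 endfacet
 facet normal -0.044 -0.730 -0.682
  outer loop
   vertex 4.0 1.2 2.3
   vertex 0.6 2.9 0.7
   vertex 4.8 1.9 1.5
  endloop
 endfacet
 facet normal 0.640 -0.768 -0.032
  outer loop
   vertex 4.0 1.2 2.3
   vertex 4.8 1.9 1.5
   vertex 3.4 0.6 4.7
  endloop
 endfacet
 facet normal -0.760 0.437 0.482
  outer loop
   vertex 1.2 2.4 2.1
   vertex 2.7 4.9 2.2
   vertex 0.6 2.9 0.7
  endloop
 endfacet
 facet normal -0.255 -0.883 -0.395
  outer loop
   vertex 1.8 1.3 3.5
   vertex 0.6 2.9 0.7
   vertex 4.0 1.2 2.3
  endloop
 endfacet
 facet normal -0.198 -0.938 -0.284
  outer loop
   vertex 1.8 1.3 3.5
   vertex 4.0 1.2 2.3
   vertex 3.4 0.6 4.7
  endloop
 endfacet
 facet normal -0.919 0.000 0.394
  outer loop
   vertex 1.8 1.3 3.5
   vertex 1.2 2.4 2.1
   vertex 0.6 2.9 0.7
  endloop
 endfacet
 facet normal -0.693 0.392 0.605
  outer loop
   vertex 1.8 1.3 3.5
   vertex 2.7 4.9 2.2
   vertex 1.2 2.4 2.1
  endloop
 endfacet
 facet normal -0.492 0.402 0.772
  outer loop
   vertex 1.8 1.3 3.5
   vertex 4.8 4.4 3.8
   vertex 2.7 4.9 2.2
  endloop
 endfacet
 facet normal -0.454 0.360 0.815
  outer loop
   vertex 1.8 1.3 3.5
   vertex 3.4 0.6 4.7
   vertex 4.8 4.4 3.8
  endloop
 endfacet
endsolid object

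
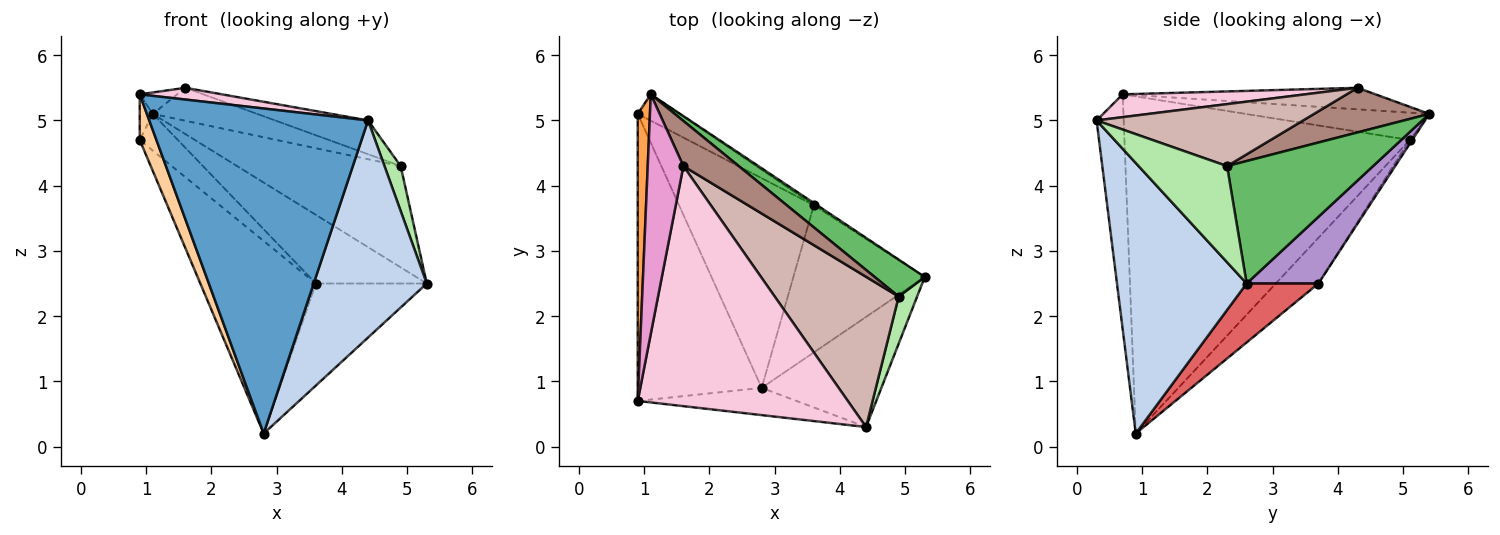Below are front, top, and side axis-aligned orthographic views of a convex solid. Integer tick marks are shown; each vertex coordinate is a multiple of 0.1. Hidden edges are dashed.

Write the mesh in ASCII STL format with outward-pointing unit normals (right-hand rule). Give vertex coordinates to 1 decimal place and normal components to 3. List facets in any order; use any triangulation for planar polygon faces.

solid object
 facet normal -0.122 -0.989 -0.083
  outer loop
   vertex 4.4 0.3 5.0
   vertex 0.9 0.7 5.4
   vertex 2.8 0.9 0.2
  endloop
 endfacet
 facet normal 0.715 -0.624 -0.316
  outer loop
   vertex 4.4 0.3 5.0
   vertex 2.8 0.9 0.2
   vertex 5.3 2.6 2.5
  endloop
 endfacet
 facet normal -0.911 0.065 0.407
  outer loop
   vertex 0.9 5.1 4.7
   vertex 0.9 0.7 5.4
   vertex 1.1 5.4 5.1
  endloop
 endfacet
 facet normal -0.937 -0.055 -0.345
  outer loop
   vertex 0.9 5.1 4.7
   vertex 2.8 0.9 0.2
   vertex 0.9 0.7 5.4
  endloop
 endfacet
 facet normal 0.643 0.720 0.263
  outer loop
   vertex 4.9 2.3 4.3
   vertex 5.3 2.6 2.5
   vertex 1.1 5.4 5.1
  endloop
 endfacet
 facet normal 0.967 -0.177 0.185
  outer loop
   vertex 4.9 2.3 4.3
   vertex 4.4 0.3 5.0
   vertex 5.3 2.6 2.5
  endloop
 endfacet
 facet normal 0.346 0.535 -0.771
  outer loop
   vertex 3.6 3.7 2.5
   vertex 5.3 2.6 2.5
   vertex 2.8 0.9 0.2
  endloop
 endfacet
 facet normal -0.242 0.656 -0.715
  outer loop
   vertex 3.6 3.7 2.5
   vertex 2.8 0.9 0.2
   vertex 0.9 5.1 4.7
  endloop
 endfacet
 facet normal 0.543 0.839 -0.027
  outer loop
   vertex 3.6 3.7 2.5
   vertex 1.1 5.4 5.1
   vertex 5.3 2.6 2.5
  endloop
 endfacet
 facet normal -0.053 0.811 -0.582
  outer loop
   vertex 3.6 3.7 2.5
   vertex 0.9 5.1 4.7
   vertex 1.1 5.4 5.1
  endloop
 endfacet
 facet normal 0.546 0.494 0.677
  outer loop
   vertex 1.6 4.3 5.5
   vertex 4.9 2.3 4.3
   vertex 1.1 5.4 5.1
  endloop
 endfacet
 facet normal 0.438 0.197 0.877
  outer loop
   vertex 1.6 4.3 5.5
   vertex 4.4 0.3 5.0
   vertex 4.9 2.3 4.3
  endloop
 endfacet
 facet normal -0.515 0.076 0.854
  outer loop
   vertex 1.6 4.3 5.5
   vertex 1.1 5.4 5.1
   vertex 0.9 0.7 5.4
  endloop
 endfacet
 facet normal 0.108 -0.049 0.993
  outer loop
   vertex 1.6 4.3 5.5
   vertex 0.9 0.7 5.4
   vertex 4.4 0.3 5.0
  endloop
 endfacet
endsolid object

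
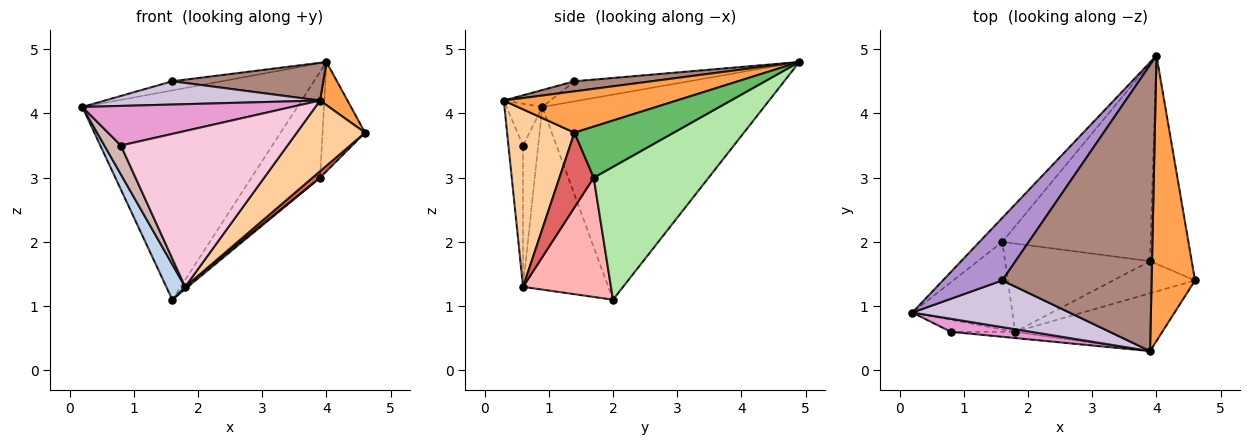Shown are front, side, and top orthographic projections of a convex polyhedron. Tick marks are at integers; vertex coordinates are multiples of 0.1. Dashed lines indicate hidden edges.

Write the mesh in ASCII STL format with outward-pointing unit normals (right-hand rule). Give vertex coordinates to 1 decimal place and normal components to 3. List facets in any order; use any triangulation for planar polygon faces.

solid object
 facet normal -0.716 0.694 -0.080
  outer loop
   vertex 1.6 2.0 1.1
   vertex 0.2 0.9 4.1
   vertex 4.0 4.9 4.8
  endloop
 endfacet
 facet normal -0.861 -0.190 -0.472
  outer loop
   vertex 1.8 0.6 1.3
   vertex 0.2 0.9 4.1
   vertex 1.6 2.0 1.1
  endloop
 endfacet
 facet normal 0.685 -0.109 0.720
  outer loop
   vertex 3.9 0.3 4.2
   vertex 4.6 1.4 3.7
   vertex 4.0 4.9 4.8
  endloop
 endfacet
 facet normal 0.607 -0.615 -0.503
  outer loop
   vertex 3.9 0.3 4.2
   vertex 1.8 0.6 1.3
   vertex 4.6 1.4 3.7
  endloop
 endfacet
 facet normal 0.735 0.315 -0.600
  outer loop
   vertex 3.9 1.7 3.0
   vertex 4.0 4.9 4.8
   vertex 4.6 1.4 3.7
  endloop
 endfacet
 facet normal 0.620 0.370 -0.692
  outer loop
   vertex 3.9 1.7 3.0
   vertex 1.6 2.0 1.1
   vertex 4.0 4.9 4.8
  endloop
 endfacet
 facet normal 0.668 -0.146 -0.730
  outer loop
   vertex 3.9 1.7 3.0
   vertex 4.6 1.4 3.7
   vertex 1.8 0.6 1.3
  endloop
 endfacet
 facet normal 0.635 -0.020 -0.772
  outer loop
   vertex 3.9 1.7 3.0
   vertex 1.8 0.6 1.3
   vertex 1.6 2.0 1.1
  endloop
 endfacet
 facet normal -0.317 0.137 0.938
  outer loop
   vertex 1.6 1.4 4.5
   vertex 4.0 4.9 4.8
   vertex 0.2 0.9 4.1
  endloop
 endfacet
 facet normal -0.096 -0.444 0.891
  outer loop
   vertex 1.6 1.4 4.5
   vertex 0.2 0.9 4.1
   vertex 3.9 0.3 4.2
  endloop
 endfacet
 facet normal 0.067 -0.130 0.989
  outer loop
   vertex 1.6 1.4 4.5
   vertex 3.9 0.3 4.2
   vertex 4.0 4.9 4.8
  endloop
 endfacet
 facet normal -0.646 -0.705 -0.294
  outer loop
   vertex 0.8 0.6 3.5
   vertex 0.2 0.9 4.1
   vertex 1.8 0.6 1.3
  endloop
 endfacet
 facet normal -0.160 -0.938 0.308
  outer loop
   vertex 0.8 0.6 3.5
   vertex 3.9 0.3 4.2
   vertex 0.2 0.9 4.1
  endloop
 endfacet
 facet normal -0.087 -0.995 -0.040
  outer loop
   vertex 0.8 0.6 3.5
   vertex 1.8 0.6 1.3
   vertex 3.9 0.3 4.2
  endloop
 endfacet
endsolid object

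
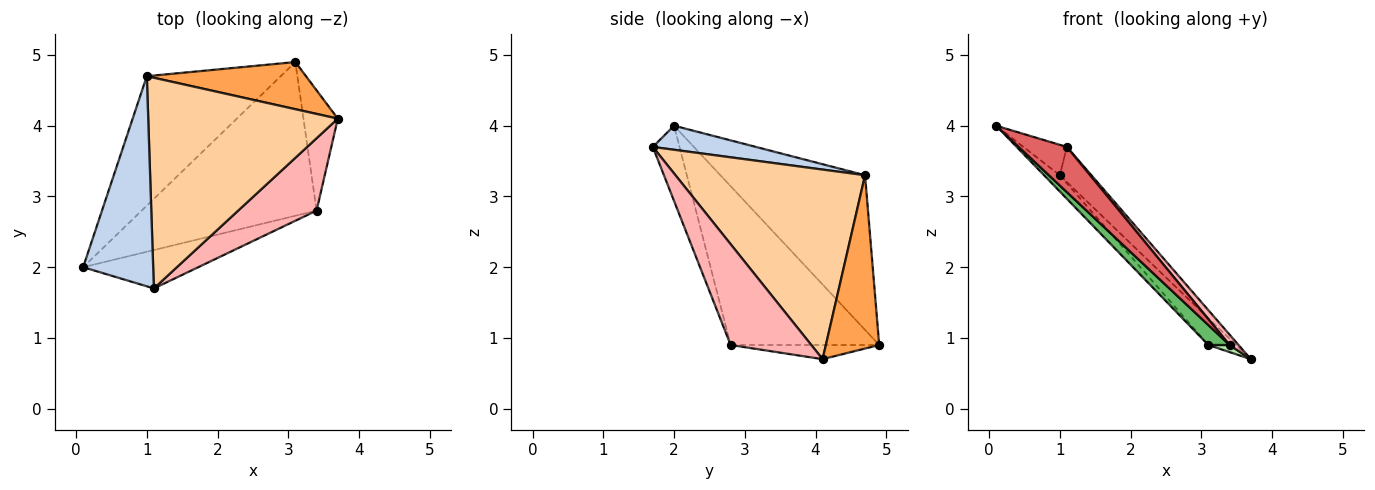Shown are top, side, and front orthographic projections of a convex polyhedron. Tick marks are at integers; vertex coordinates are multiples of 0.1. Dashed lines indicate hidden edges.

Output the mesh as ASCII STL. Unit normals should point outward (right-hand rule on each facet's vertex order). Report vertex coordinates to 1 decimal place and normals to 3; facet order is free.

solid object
 facet normal -0.753 0.082 -0.652
  outer loop
   vertex 1.0 4.7 3.3
   vertex 3.1 4.9 0.9
   vertex 0.1 2.0 4.0
  endloop
 endfacet
 facet normal 0.322 0.136 0.937
  outer loop
   vertex 1.0 4.7 3.3
   vertex 0.1 2.0 4.0
   vertex 1.1 1.7 3.7
  endloop
 endfacet
 facet normal 0.688 0.358 0.632
  outer loop
   vertex 1.0 4.7 3.3
   vertex 3.7 4.1 0.7
   vertex 3.1 4.9 0.9
  endloop
 endfacet
 facet normal 0.702 0.117 0.702
  outer loop
   vertex 1.0 4.7 3.3
   vertex 1.1 1.7 3.7
   vertex 3.7 4.1 0.7
  endloop
 endfacet
 facet normal -0.669 -0.096 -0.737
  outer loop
   vertex 3.4 2.8 0.9
   vertex 0.1 2.0 4.0
   vertex 3.1 4.9 0.9
  endloop
 endfacet
 facet normal -0.380 -0.054 -0.923
  outer loop
   vertex 3.4 2.8 0.9
   vertex 3.1 4.9 0.9
   vertex 3.7 4.1 0.7
  endloop
 endfacet
 facet normal -0.389 -0.702 -0.596
  outer loop
   vertex 3.4 2.8 0.9
   vertex 1.1 1.7 3.7
   vertex 0.1 2.0 4.0
  endloop
 endfacet
 facet normal 0.786 -0.087 0.612
  outer loop
   vertex 3.4 2.8 0.9
   vertex 3.7 4.1 0.7
   vertex 1.1 1.7 3.7
  endloop
 endfacet
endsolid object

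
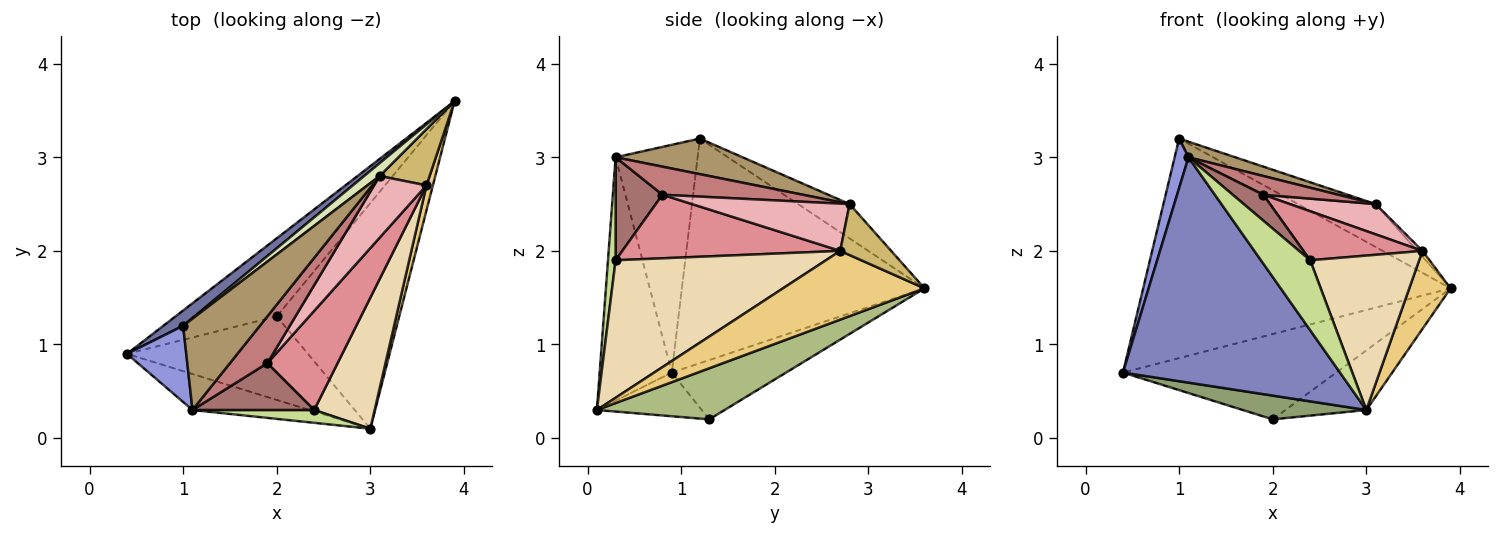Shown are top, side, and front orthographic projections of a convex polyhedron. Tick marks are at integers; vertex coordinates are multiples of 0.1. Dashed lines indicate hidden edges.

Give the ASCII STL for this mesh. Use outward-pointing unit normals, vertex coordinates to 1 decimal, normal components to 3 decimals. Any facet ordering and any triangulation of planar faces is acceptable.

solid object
 facet normal -0.619 0.784 0.054
  outer loop
   vertex 1.0 1.2 3.2
   vertex 3.9 3.6 1.6
   vertex 0.4 0.9 0.7
  endloop
 endfacet
 facet normal -0.312 -0.938 -0.150
  outer loop
   vertex 1.1 0.3 3.0
   vertex 0.4 0.9 0.7
   vertex 3.0 0.1 0.3
  endloop
 endfacet
 facet normal -0.955 -0.161 0.249
  outer loop
   vertex 1.1 0.3 3.0
   vertex 1.0 1.2 3.2
   vertex 0.4 0.9 0.7
  endloop
 endfacet
 facet normal -0.368 0.686 -0.628
  outer loop
   vertex 2.0 1.3 0.2
   vertex 0.4 0.9 0.7
   vertex 3.9 3.6 1.6
  endloop
 endfacet
 facet normal -0.226 -0.267 -0.937
  outer loop
   vertex 2.0 1.3 0.2
   vertex 3.0 0.1 0.3
   vertex 0.4 0.9 0.7
  endloop
 endfacet
 facet normal 0.374 0.237 -0.897
  outer loop
   vertex 2.0 1.3 0.2
   vertex 3.9 3.6 1.6
   vertex 3.0 0.1 0.3
  endloop
 endfacet
 facet normal 0.151 -0.972 0.178
  outer loop
   vertex 2.4 0.3 1.9
   vertex 1.1 0.3 3.0
   vertex 3.0 0.1 0.3
  endloop
 endfacet
 facet normal -0.535 0.809 0.243
  outer loop
   vertex 3.1 2.8 2.5
   vertex 3.9 3.6 1.6
   vertex 1.0 1.2 3.2
  endloop
 endfacet
 facet normal 0.416 -0.153 0.897
  outer loop
   vertex 3.1 2.8 2.5
   vertex 1.0 1.2 3.2
   vertex 1.1 0.3 3.0
  endloop
 endfacet
 facet normal 0.712 0.073 0.698
  outer loop
   vertex 3.6 2.7 2.0
   vertex 3.9 3.6 1.6
   vertex 3.1 2.8 2.5
  endloop
 endfacet
 facet normal 0.956 -0.279 0.089
  outer loop
   vertex 3.6 2.7 2.0
   vertex 3.0 0.1 0.3
   vertex 3.9 3.6 1.6
  endloop
 endfacet
 facet normal 0.827 -0.429 0.364
  outer loop
   vertex 3.6 2.7 2.0
   vertex 2.4 0.3 1.9
   vertex 3.0 0.1 0.3
  endloop
 endfacet
 facet normal 0.595 -0.389 0.703
  outer loop
   vertex 1.9 0.8 2.6
   vertex 1.1 0.3 3.0
   vertex 2.4 0.3 1.9
  endloop
 endfacet
 facet normal 0.571 -0.305 0.762
  outer loop
   vertex 1.9 0.8 2.6
   vertex 3.1 2.8 2.5
   vertex 1.1 0.3 3.0
  endloop
 endfacet
 facet normal 0.630 -0.344 0.696
  outer loop
   vertex 1.9 0.8 2.6
   vertex 2.4 0.3 1.9
   vertex 3.6 2.7 2.0
  endloop
 endfacet
 facet normal 0.629 -0.343 0.698
  outer loop
   vertex 1.9 0.8 2.6
   vertex 3.6 2.7 2.0
   vertex 3.1 2.8 2.5
  endloop
 endfacet
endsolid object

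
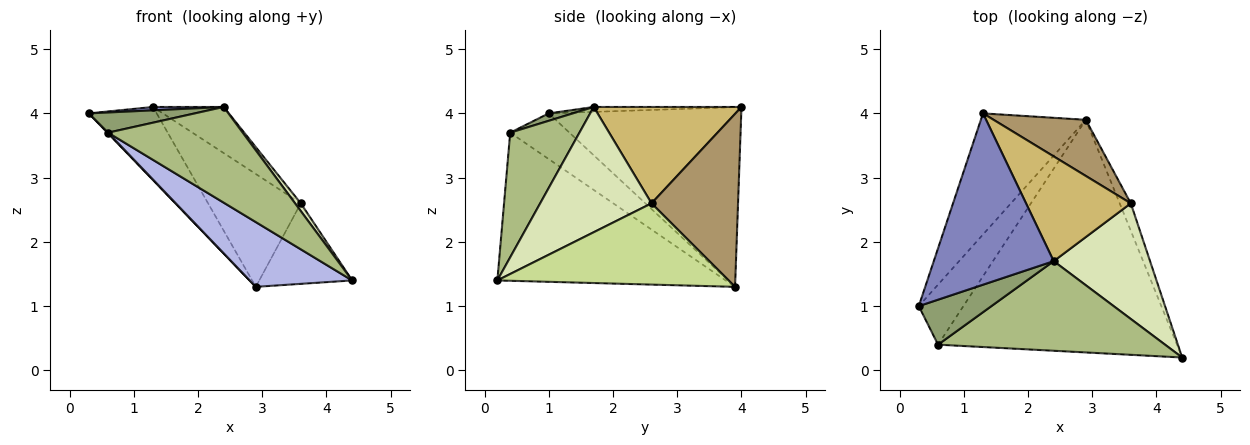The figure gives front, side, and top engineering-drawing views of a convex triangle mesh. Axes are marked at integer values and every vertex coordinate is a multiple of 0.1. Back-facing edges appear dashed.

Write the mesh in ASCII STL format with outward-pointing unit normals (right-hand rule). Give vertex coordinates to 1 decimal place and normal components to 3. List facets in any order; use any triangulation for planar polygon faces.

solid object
 facet normal -0.826 0.291 -0.482
  outer loop
   vertex 1.3 4.0 4.1
   vertex 2.9 3.9 1.3
   vertex 0.3 1.0 4.0
  endloop
 endfacet
 facet normal -0.041 -0.020 0.999
  outer loop
   vertex 1.3 4.0 4.1
   vertex 0.3 1.0 4.0
   vertex 2.4 1.7 4.1
  endloop
 endfacet
 facet normal -0.716 -0.009 -0.698
  outer loop
   vertex 0.6 0.4 3.7
   vertex 0.3 1.0 4.0
   vertex 2.9 3.9 1.3
  endloop
 endfacet
 facet normal -0.513 -0.230 -0.827
  outer loop
   vertex 0.6 0.4 3.7
   vertex 2.9 3.9 1.3
   vertex 4.4 0.2 1.4
  endloop
 endfacet
 facet normal 0.093 -0.408 0.908
  outer loop
   vertex 0.6 0.4 3.7
   vertex 2.4 1.7 4.1
   vertex 0.3 1.0 4.0
  endloop
 endfacet
 facet normal 0.351 -0.683 0.640
  outer loop
   vertex 0.6 0.4 3.7
   vertex 4.4 0.2 1.4
   vertex 2.4 1.7 4.1
  endloop
 endfacet
 facet normal 0.921 0.370 -0.126
  outer loop
   vertex 3.6 2.6 2.6
   vertex 4.4 0.2 1.4
   vertex 2.9 3.9 1.3
  endloop
 endfacet
 facet normal 0.792 -0.041 0.609
  outer loop
   vertex 3.6 2.6 2.6
   vertex 2.4 1.7 4.1
   vertex 4.4 0.2 1.4
  endloop
 endfacet
 facet normal 0.641 0.687 0.342
  outer loop
   vertex 3.6 2.6 2.6
   vertex 2.9 3.9 1.3
   vertex 1.3 4.0 4.1
  endloop
 endfacet
 facet normal 0.644 0.308 0.700
  outer loop
   vertex 3.6 2.6 2.6
   vertex 1.3 4.0 4.1
   vertex 2.4 1.7 4.1
  endloop
 endfacet
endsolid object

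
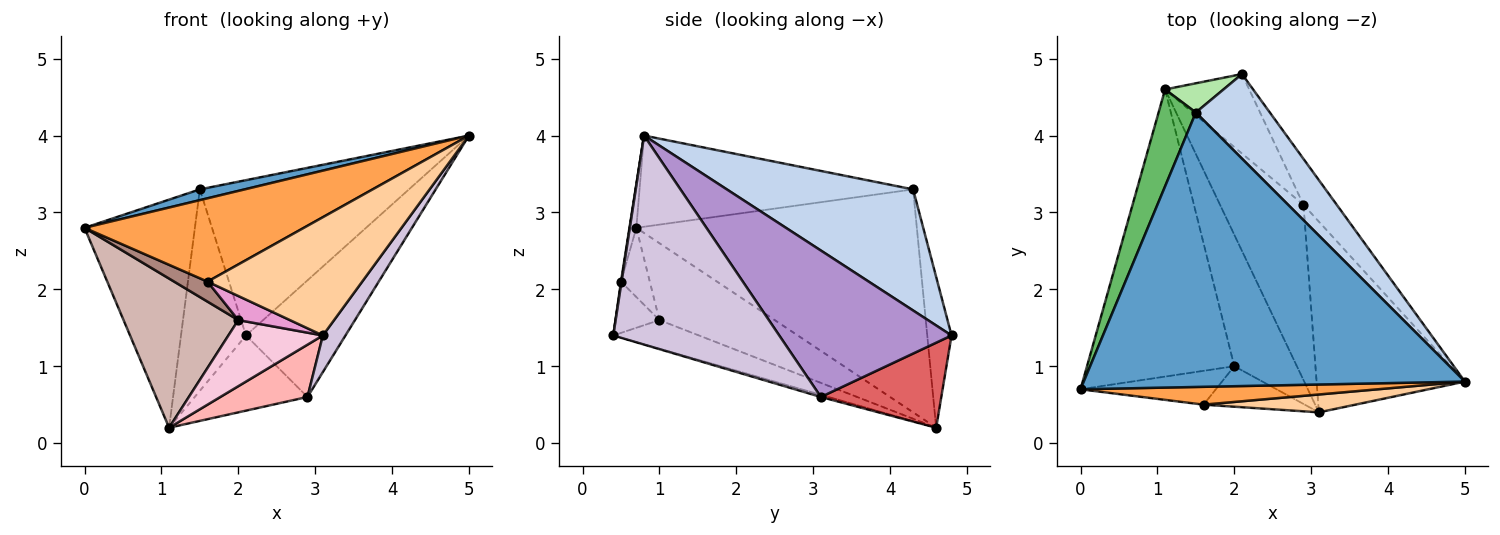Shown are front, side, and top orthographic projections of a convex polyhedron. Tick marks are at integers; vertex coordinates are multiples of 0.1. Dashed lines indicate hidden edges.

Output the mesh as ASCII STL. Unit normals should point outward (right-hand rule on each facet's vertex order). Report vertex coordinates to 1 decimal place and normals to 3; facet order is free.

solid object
 facet normal -0.232 -0.038 0.972
  outer loop
   vertex 1.5 4.3 3.3
   vertex 0.0 0.7 2.8
   vertex 5.0 0.8 4.0
  endloop
 endfacet
 facet normal 0.616 0.692 0.377
  outer loop
   vertex 1.5 4.3 3.3
   vertex 5.0 0.8 4.0
   vertex 2.1 4.8 1.4
  endloop
 endfacet
 facet normal -0.031 -0.977 0.209
  outer loop
   vertex 1.6 0.5 2.1
   vertex 5.0 0.8 4.0
   vertex 0.0 0.7 2.8
  endloop
 endfacet
 facet normal 0.004 -0.989 0.149
  outer loop
   vertex 1.6 0.5 2.1
   vertex 3.1 0.4 1.4
   vertex 5.0 0.8 4.0
  endloop
 endfacet
 facet normal -0.920 0.362 0.154
  outer loop
   vertex 1.1 4.6 0.2
   vertex 0.0 0.7 2.8
   vertex 1.5 4.3 3.3
  endloop
 endfacet
 facet normal -0.347 0.928 0.135
  outer loop
   vertex 1.1 4.6 0.2
   vertex 1.5 4.3 3.3
   vertex 2.1 4.8 1.4
  endloop
 endfacet
 facet normal 0.592 0.554 -0.586
  outer loop
   vertex 2.9 3.1 0.6
   vertex 1.1 4.6 0.2
   vertex 2.1 4.8 1.4
  endloop
 endfacet
 facet normal -0.025 -0.286 -0.958
  outer loop
   vertex 2.9 3.1 0.6
   vertex 3.1 0.4 1.4
   vertex 1.1 4.6 0.2
  endloop
 endfacet
 facet normal 0.850 0.491 -0.193
  outer loop
   vertex 2.9 3.1 0.6
   vertex 2.1 4.8 1.4
   vertex 5.0 0.8 4.0
  endloop
 endfacet
 facet normal 0.810 -0.110 -0.575
  outer loop
   vertex 2.9 3.1 0.6
   vertex 5.0 0.8 4.0
   vertex 3.1 0.4 1.4
  endloop
 endfacet
 facet normal -0.403 -0.466 -0.788
  outer loop
   vertex 2.0 1.0 1.6
   vertex 1.6 0.5 2.1
   vertex 0.0 0.7 2.8
  endloop
 endfacet
 facet normal -0.420 -0.418 -0.805
  outer loop
   vertex 2.0 1.0 1.6
   vertex 0.0 0.7 2.8
   vertex 1.1 4.6 0.2
  endloop
 endfacet
 facet normal -0.399 -0.469 -0.788
  outer loop
   vertex 2.0 1.0 1.6
   vertex 3.1 0.4 1.4
   vertex 1.6 0.5 2.1
  endloop
 endfacet
 facet normal -0.377 -0.416 -0.827
  outer loop
   vertex 2.0 1.0 1.6
   vertex 1.1 4.6 0.2
   vertex 3.1 0.4 1.4
  endloop
 endfacet
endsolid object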